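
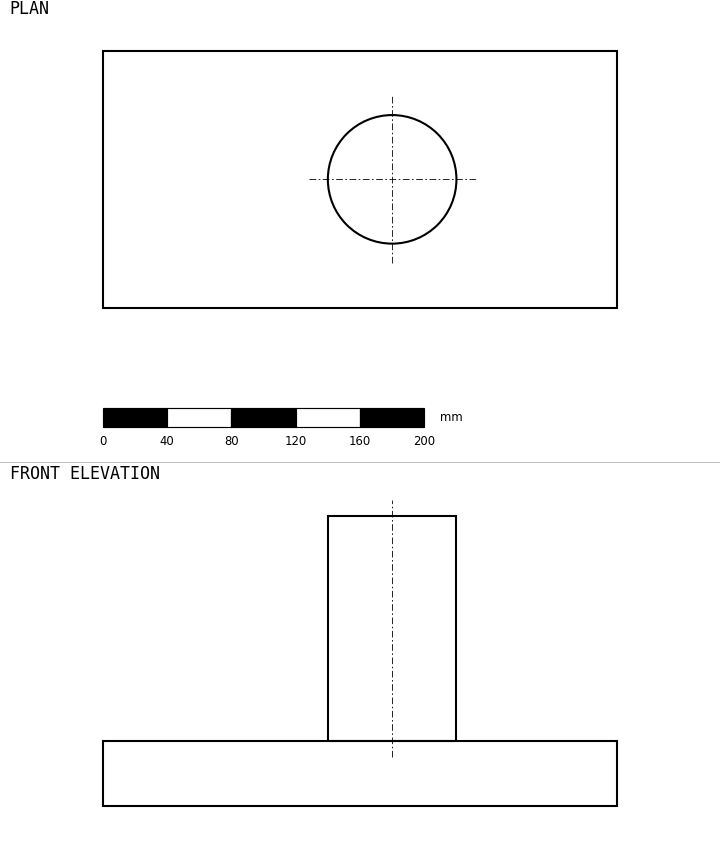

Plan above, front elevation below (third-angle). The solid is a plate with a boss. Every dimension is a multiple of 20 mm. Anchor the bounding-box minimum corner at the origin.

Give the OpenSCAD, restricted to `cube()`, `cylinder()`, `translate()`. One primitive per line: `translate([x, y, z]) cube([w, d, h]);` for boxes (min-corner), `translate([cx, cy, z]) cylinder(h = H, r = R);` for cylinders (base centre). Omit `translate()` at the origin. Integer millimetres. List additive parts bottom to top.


cube([320, 160, 40]);
translate([180, 80, 40]) cylinder(h = 140, r = 40);


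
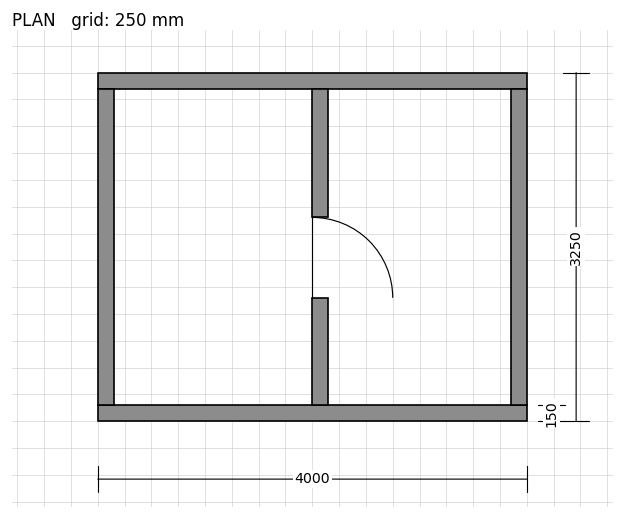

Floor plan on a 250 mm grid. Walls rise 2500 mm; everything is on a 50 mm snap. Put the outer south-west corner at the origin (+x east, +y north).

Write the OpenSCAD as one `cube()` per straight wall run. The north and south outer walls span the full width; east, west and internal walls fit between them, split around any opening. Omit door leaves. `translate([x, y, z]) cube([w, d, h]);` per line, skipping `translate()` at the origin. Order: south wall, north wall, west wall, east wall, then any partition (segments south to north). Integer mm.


cube([4000, 150, 2500]);
translate([0, 3100, 0]) cube([4000, 150, 2500]);
translate([0, 150, 0]) cube([150, 2950, 2500]);
translate([3850, 150, 0]) cube([150, 2950, 2500]);
translate([2000, 150, 0]) cube([150, 1000, 2500]);
translate([2000, 1900, 0]) cube([150, 1200, 2500]);


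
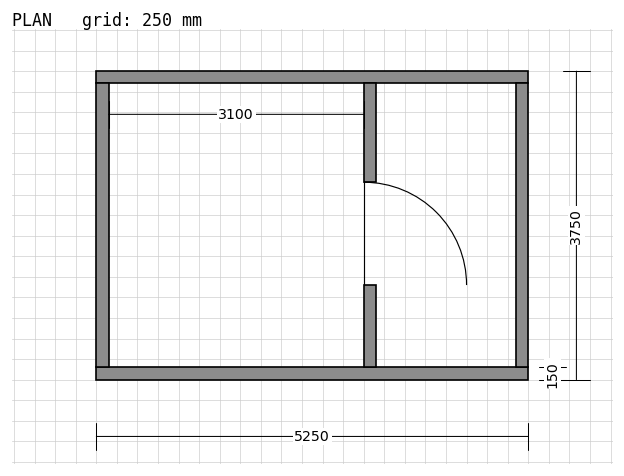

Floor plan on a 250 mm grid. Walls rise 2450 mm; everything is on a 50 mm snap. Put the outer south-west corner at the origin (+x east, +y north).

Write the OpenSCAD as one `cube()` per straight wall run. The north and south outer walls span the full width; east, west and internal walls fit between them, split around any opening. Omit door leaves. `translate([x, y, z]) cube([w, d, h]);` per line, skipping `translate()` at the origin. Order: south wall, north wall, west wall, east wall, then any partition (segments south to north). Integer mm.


cube([5250, 150, 2450]);
translate([0, 3600, 0]) cube([5250, 150, 2450]);
translate([0, 150, 0]) cube([150, 3450, 2450]);
translate([5100, 150, 0]) cube([150, 3450, 2450]);
translate([3250, 150, 0]) cube([150, 1000, 2450]);
translate([3250, 2400, 0]) cube([150, 1200, 2450]);


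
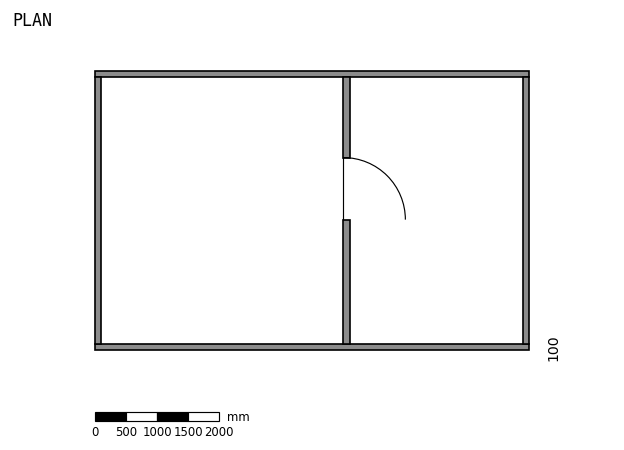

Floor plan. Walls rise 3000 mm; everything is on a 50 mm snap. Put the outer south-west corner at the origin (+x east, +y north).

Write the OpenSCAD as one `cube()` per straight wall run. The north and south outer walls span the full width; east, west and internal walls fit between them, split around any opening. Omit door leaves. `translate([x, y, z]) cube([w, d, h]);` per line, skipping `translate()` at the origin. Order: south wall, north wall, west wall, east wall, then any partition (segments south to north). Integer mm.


cube([7000, 100, 3000]);
translate([0, 4400, 0]) cube([7000, 100, 3000]);
translate([0, 100, 0]) cube([100, 4300, 3000]);
translate([6900, 100, 0]) cube([100, 4300, 3000]);
translate([4000, 100, 0]) cube([100, 2000, 3000]);
translate([4000, 3100, 0]) cube([100, 1300, 3000]);


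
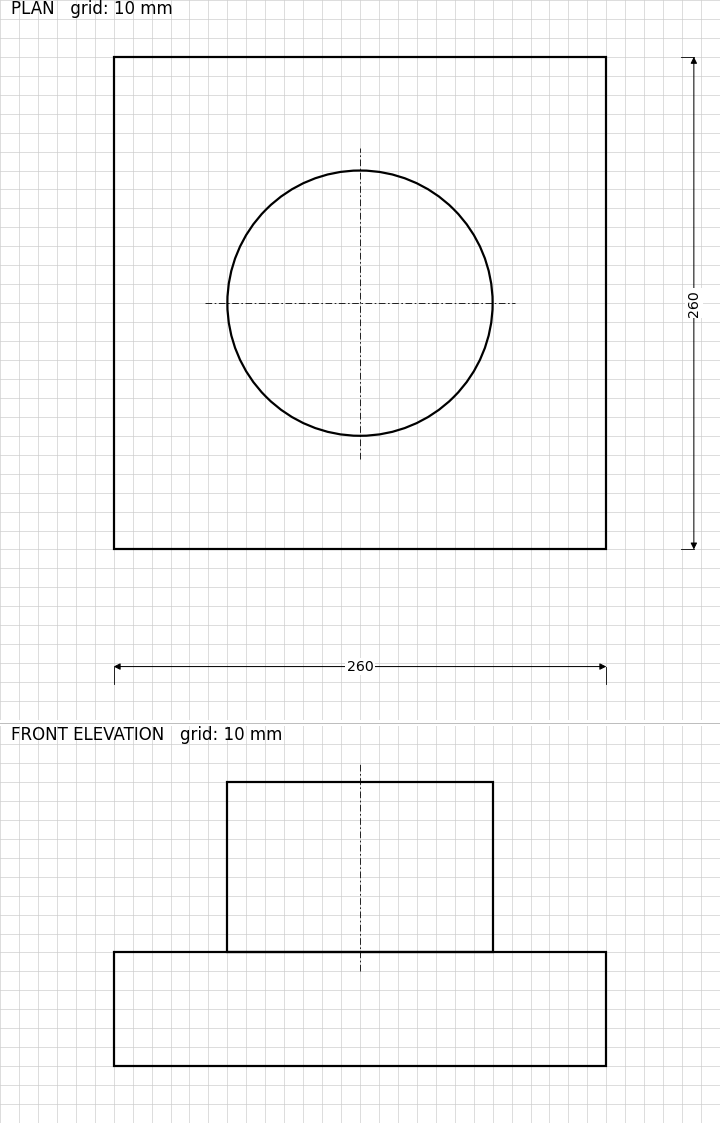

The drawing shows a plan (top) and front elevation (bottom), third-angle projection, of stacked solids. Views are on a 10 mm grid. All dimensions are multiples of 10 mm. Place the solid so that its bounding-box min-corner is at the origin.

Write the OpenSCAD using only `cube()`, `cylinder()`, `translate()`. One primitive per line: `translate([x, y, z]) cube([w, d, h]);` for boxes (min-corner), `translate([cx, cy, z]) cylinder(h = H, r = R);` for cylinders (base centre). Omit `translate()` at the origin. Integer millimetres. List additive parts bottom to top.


cube([260, 260, 60]);
translate([130, 130, 60]) cylinder(h = 90, r = 70);


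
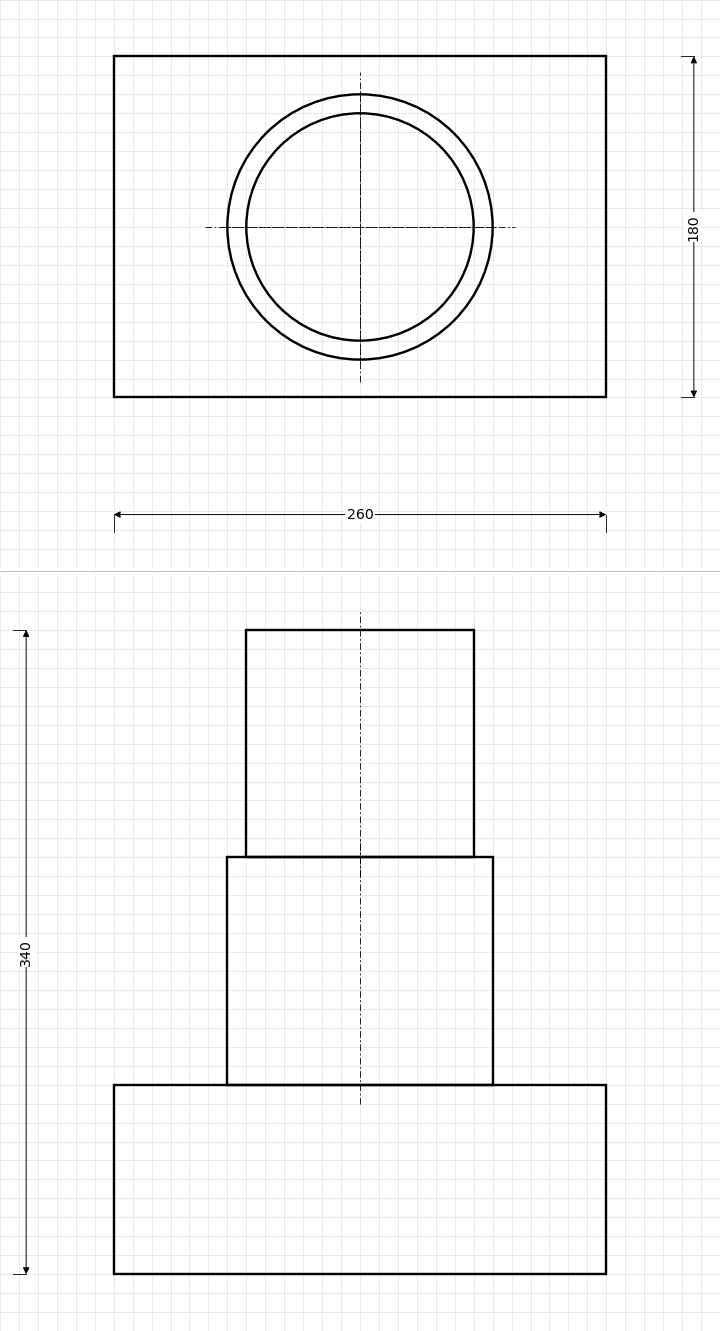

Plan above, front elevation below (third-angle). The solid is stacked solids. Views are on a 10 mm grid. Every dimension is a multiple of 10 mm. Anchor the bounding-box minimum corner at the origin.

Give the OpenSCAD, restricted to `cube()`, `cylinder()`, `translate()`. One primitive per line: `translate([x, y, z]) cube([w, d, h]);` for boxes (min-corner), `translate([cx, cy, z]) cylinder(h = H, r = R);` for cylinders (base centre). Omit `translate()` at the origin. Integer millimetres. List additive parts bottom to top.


cube([260, 180, 100]);
translate([130, 90, 100]) cylinder(h = 120, r = 70);
translate([130, 90, 220]) cylinder(h = 120, r = 60);


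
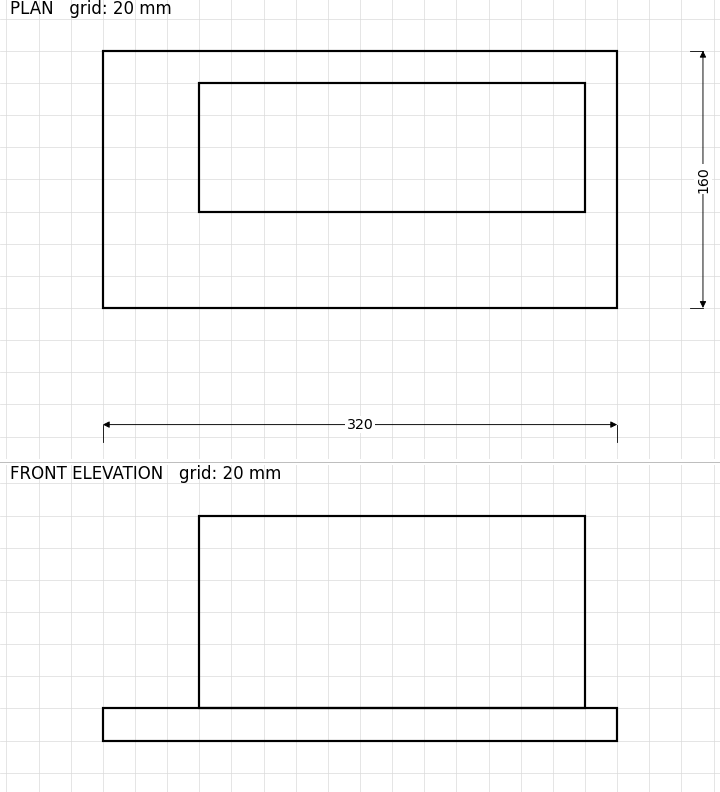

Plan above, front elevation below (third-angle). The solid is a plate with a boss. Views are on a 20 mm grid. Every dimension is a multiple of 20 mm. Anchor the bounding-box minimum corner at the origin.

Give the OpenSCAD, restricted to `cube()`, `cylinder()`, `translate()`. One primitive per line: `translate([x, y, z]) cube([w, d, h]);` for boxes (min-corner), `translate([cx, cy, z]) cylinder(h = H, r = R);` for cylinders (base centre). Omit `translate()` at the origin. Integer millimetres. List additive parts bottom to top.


cube([320, 160, 20]);
translate([60, 60, 20]) cube([240, 80, 120]);


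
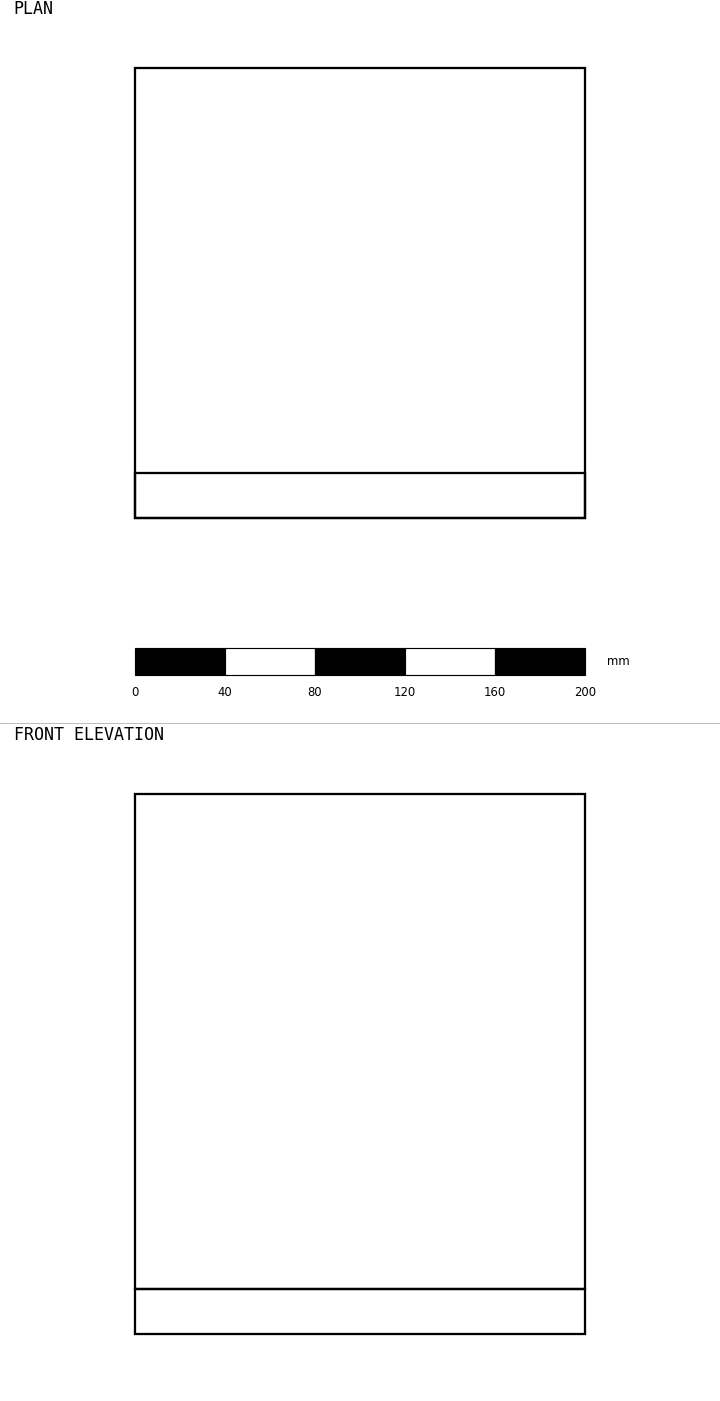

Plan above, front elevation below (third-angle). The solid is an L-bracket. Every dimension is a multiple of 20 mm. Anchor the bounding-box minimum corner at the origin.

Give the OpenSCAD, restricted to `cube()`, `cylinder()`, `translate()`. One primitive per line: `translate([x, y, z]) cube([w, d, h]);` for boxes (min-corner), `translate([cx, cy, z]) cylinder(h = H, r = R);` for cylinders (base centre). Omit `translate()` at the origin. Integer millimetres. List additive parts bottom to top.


cube([200, 200, 20]);
translate([0, 0, 20]) cube([200, 20, 220]);


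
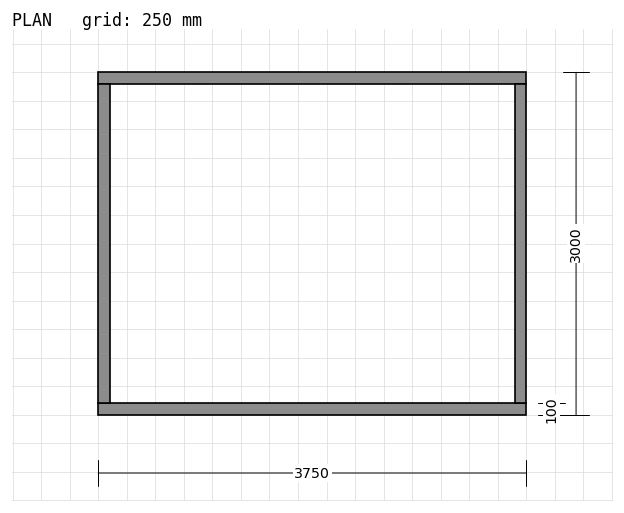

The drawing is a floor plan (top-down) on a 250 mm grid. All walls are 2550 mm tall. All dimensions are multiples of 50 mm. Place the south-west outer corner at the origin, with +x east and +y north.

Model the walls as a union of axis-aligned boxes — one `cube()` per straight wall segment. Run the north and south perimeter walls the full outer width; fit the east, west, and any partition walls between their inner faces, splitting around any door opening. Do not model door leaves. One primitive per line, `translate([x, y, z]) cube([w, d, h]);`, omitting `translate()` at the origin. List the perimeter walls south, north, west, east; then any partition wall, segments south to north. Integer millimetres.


cube([3750, 100, 2550]);
translate([0, 2900, 0]) cube([3750, 100, 2550]);
translate([0, 100, 0]) cube([100, 2800, 2550]);
translate([3650, 100, 0]) cube([100, 2800, 2550]);


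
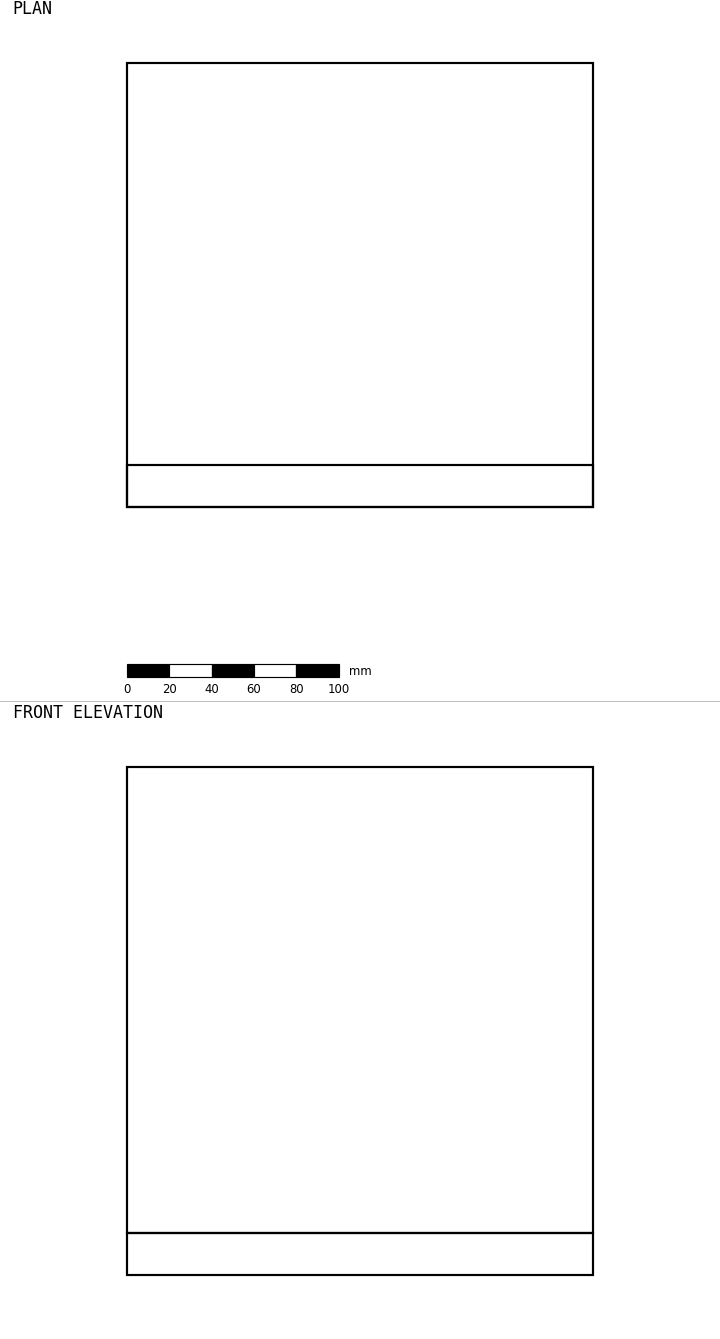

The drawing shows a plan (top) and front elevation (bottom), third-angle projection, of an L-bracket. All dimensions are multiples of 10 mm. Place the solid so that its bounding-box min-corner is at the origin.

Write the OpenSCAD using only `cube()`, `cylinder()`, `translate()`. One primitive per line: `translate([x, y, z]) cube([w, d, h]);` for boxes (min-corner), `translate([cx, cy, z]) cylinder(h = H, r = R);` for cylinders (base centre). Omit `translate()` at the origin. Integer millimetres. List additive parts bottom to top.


cube([220, 210, 20]);
translate([0, 0, 20]) cube([220, 20, 220]);


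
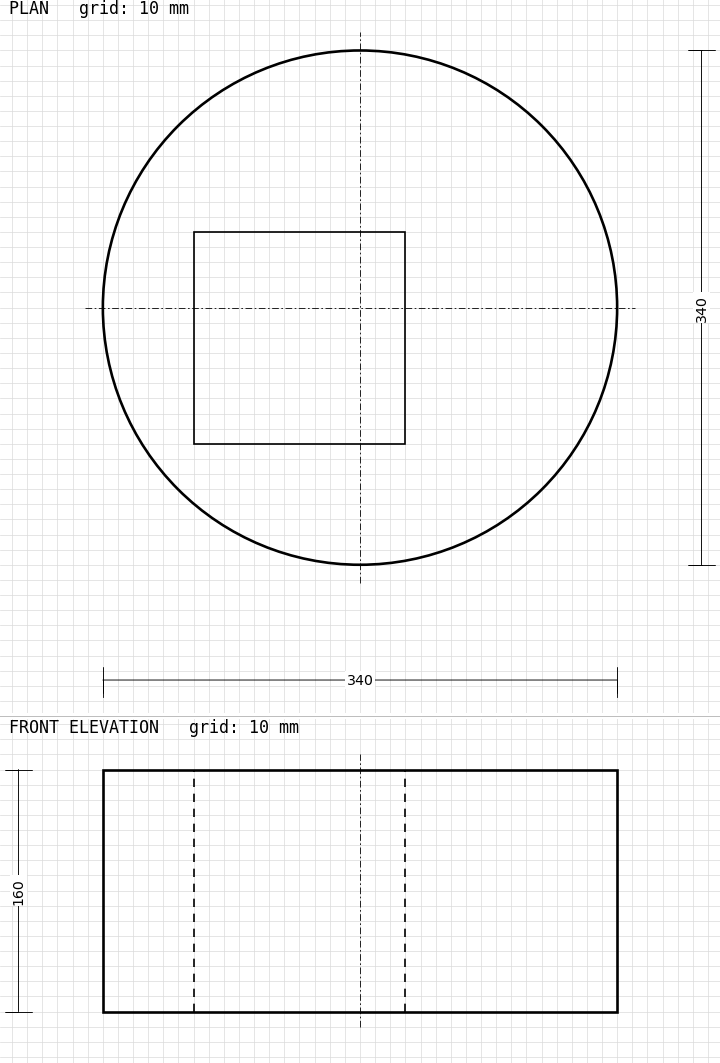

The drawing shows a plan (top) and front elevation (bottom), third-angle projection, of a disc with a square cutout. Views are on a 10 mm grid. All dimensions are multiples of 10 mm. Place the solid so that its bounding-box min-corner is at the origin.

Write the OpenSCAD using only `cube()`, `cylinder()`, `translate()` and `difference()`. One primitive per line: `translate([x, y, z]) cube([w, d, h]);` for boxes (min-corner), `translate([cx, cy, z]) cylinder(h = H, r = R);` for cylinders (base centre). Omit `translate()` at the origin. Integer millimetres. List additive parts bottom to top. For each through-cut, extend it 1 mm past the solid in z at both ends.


difference() {
  translate([170, 170, 0]) cylinder(h = 160, r = 170);
  translate([60, 80, -1]) cube([140, 140, 162]);
}


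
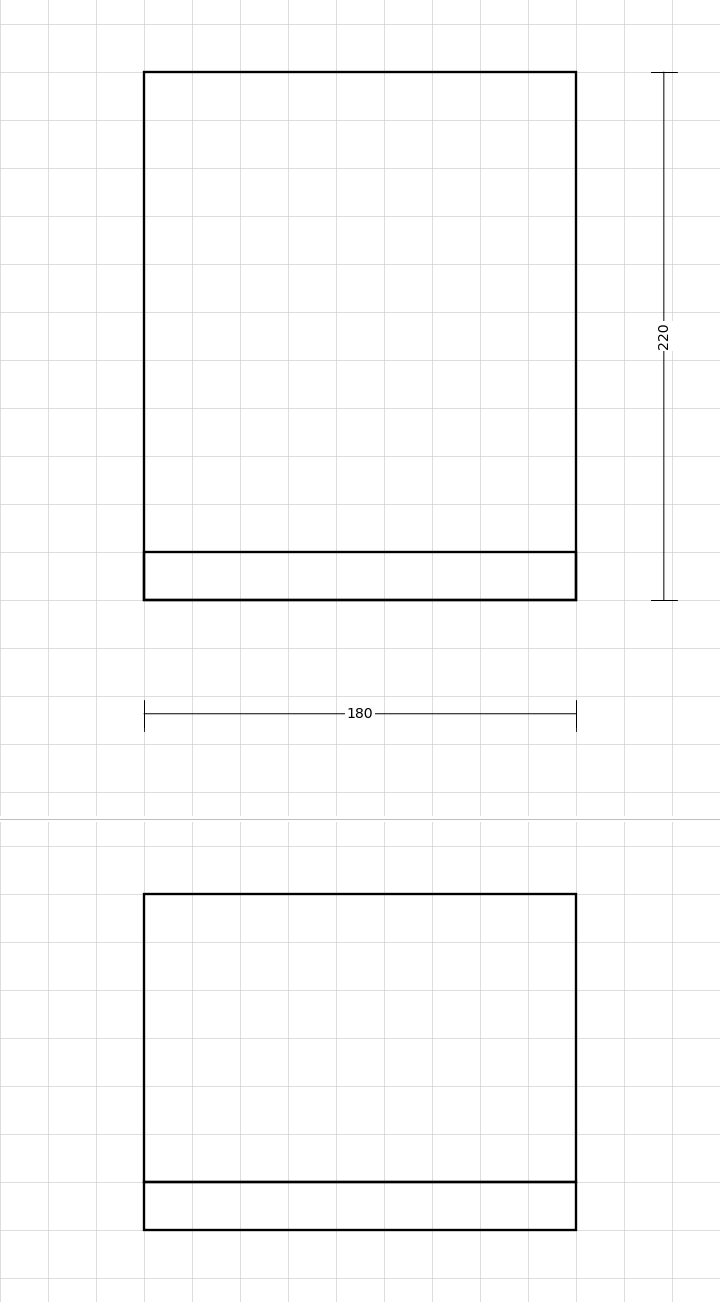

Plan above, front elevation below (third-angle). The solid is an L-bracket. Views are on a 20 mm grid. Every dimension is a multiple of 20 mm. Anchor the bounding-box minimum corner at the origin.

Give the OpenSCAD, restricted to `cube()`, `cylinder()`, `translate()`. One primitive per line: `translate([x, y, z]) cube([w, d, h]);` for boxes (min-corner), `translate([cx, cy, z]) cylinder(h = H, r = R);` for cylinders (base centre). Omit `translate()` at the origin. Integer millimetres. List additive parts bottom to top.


cube([180, 220, 20]);
translate([0, 0, 20]) cube([180, 20, 120]);


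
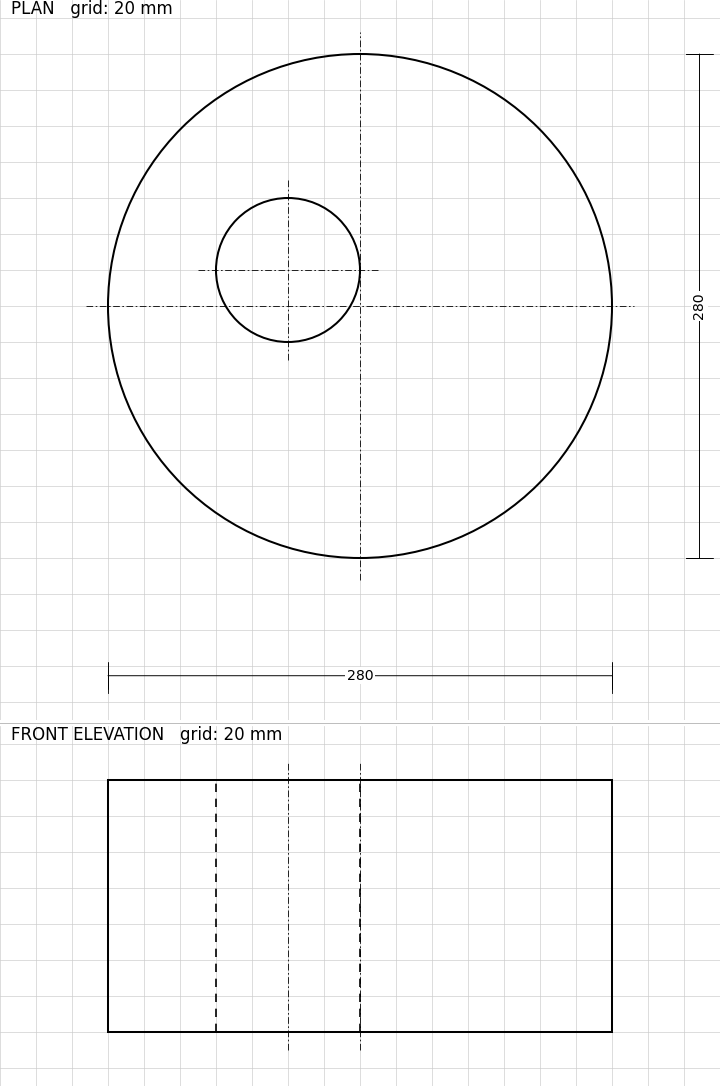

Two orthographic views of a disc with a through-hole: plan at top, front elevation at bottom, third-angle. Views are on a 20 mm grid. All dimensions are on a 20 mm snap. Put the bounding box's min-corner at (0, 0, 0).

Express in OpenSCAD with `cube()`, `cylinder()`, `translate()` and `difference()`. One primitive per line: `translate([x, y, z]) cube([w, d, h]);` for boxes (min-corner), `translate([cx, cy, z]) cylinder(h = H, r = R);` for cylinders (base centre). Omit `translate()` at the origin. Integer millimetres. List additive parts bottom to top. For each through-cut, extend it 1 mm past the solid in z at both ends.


difference() {
  translate([140, 140, 0]) cylinder(h = 140, r = 140);
  translate([100, 160, -1]) cylinder(h = 142, r = 40);
}


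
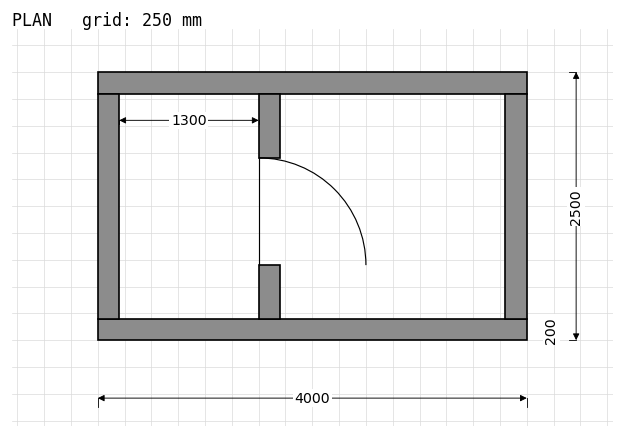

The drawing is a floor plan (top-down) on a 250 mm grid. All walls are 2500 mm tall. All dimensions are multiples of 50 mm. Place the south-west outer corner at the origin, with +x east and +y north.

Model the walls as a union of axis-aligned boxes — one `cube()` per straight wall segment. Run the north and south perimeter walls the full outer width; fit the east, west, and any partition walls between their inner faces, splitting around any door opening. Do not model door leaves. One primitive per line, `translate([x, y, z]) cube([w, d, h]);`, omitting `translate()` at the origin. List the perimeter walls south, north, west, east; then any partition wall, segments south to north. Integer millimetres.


cube([4000, 200, 2500]);
translate([0, 2300, 0]) cube([4000, 200, 2500]);
translate([0, 200, 0]) cube([200, 2100, 2500]);
translate([3800, 200, 0]) cube([200, 2100, 2500]);
translate([1500, 200, 0]) cube([200, 500, 2500]);
translate([1500, 1700, 0]) cube([200, 600, 2500]);


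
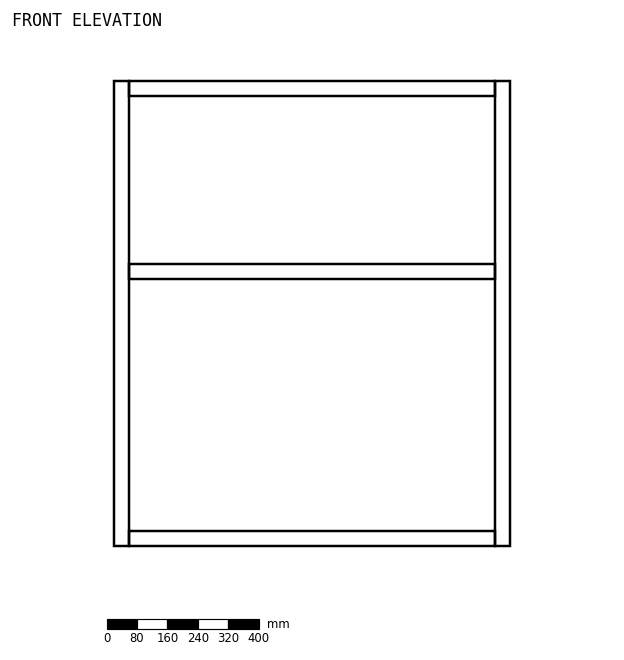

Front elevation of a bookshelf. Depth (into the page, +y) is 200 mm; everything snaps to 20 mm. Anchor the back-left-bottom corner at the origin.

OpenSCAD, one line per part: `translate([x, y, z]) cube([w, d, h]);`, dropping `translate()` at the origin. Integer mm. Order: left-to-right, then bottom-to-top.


cube([40, 200, 1220]);
translate([40, 0, 0]) cube([960, 200, 40]);
translate([40, 0, 700]) cube([960, 200, 40]);
translate([40, 0, 1180]) cube([960, 200, 40]);
translate([1000, 0, 0]) cube([40, 200, 1220]);


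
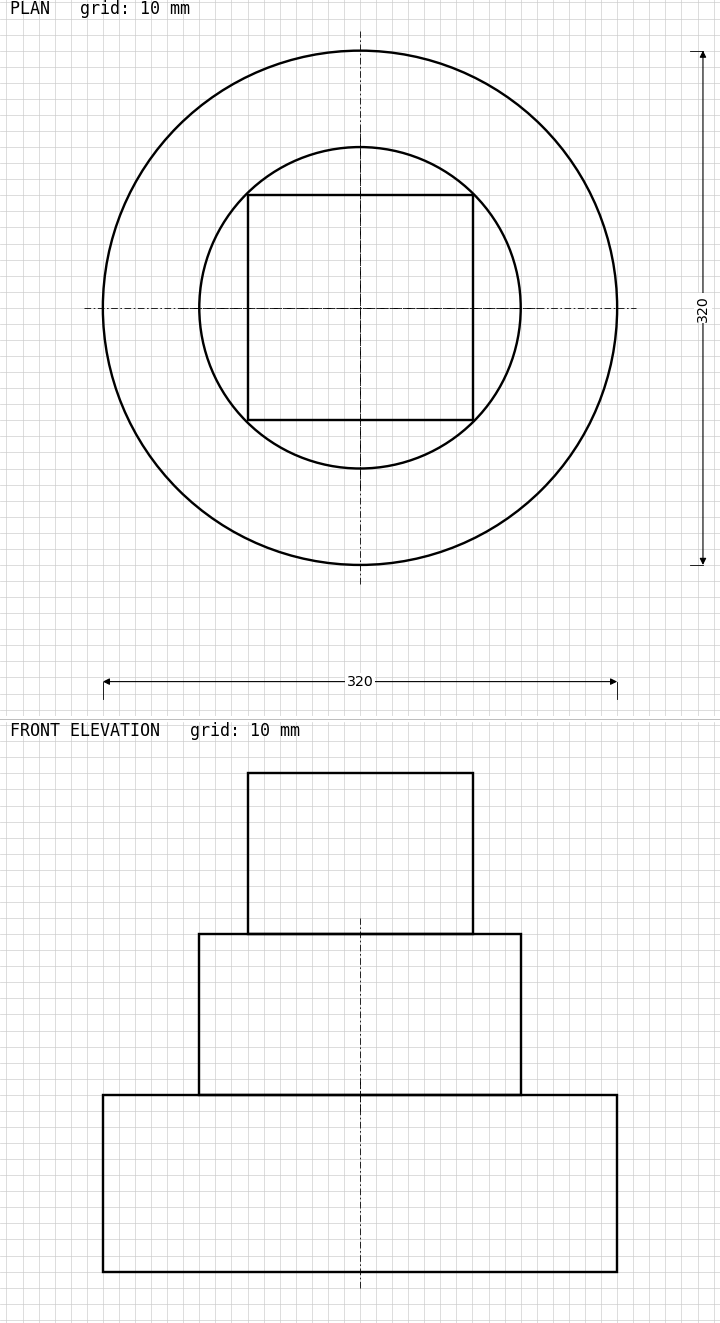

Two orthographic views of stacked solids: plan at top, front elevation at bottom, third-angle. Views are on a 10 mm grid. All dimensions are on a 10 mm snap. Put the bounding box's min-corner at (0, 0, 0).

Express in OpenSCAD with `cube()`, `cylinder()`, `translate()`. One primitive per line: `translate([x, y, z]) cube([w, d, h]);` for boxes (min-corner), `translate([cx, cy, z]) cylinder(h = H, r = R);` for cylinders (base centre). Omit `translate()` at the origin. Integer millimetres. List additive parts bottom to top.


translate([160, 160, 0]) cylinder(h = 110, r = 160);
translate([160, 160, 110]) cylinder(h = 100, r = 100);
translate([90, 90, 210]) cube([140, 140, 100]);


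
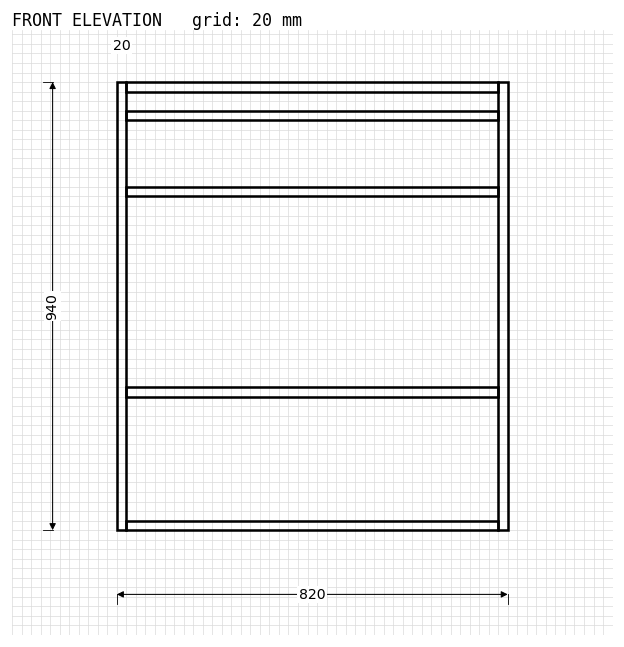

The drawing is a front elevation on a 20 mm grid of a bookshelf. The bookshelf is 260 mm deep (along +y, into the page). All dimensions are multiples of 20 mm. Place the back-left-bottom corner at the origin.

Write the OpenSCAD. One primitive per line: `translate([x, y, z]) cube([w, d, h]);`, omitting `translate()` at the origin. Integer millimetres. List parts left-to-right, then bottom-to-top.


cube([20, 260, 940]);
translate([20, 0, 0]) cube([780, 260, 20]);
translate([20, 0, 280]) cube([780, 260, 20]);
translate([20, 0, 700]) cube([780, 260, 20]);
translate([20, 0, 860]) cube([780, 260, 20]);
translate([20, 0, 920]) cube([780, 260, 20]);
translate([800, 0, 0]) cube([20, 260, 940]);


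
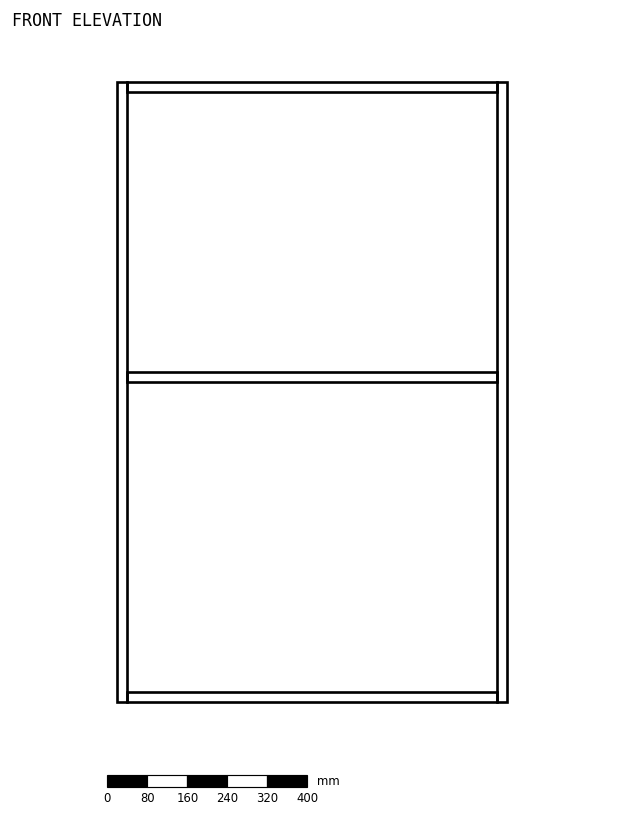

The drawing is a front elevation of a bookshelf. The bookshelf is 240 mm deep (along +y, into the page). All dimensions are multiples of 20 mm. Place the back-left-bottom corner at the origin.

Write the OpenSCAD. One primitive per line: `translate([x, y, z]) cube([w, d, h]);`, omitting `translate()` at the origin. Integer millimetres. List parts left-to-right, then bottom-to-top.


cube([20, 240, 1240]);
translate([20, 0, 0]) cube([740, 240, 20]);
translate([20, 0, 640]) cube([740, 240, 20]);
translate([20, 0, 1220]) cube([740, 240, 20]);
translate([760, 0, 0]) cube([20, 240, 1240]);


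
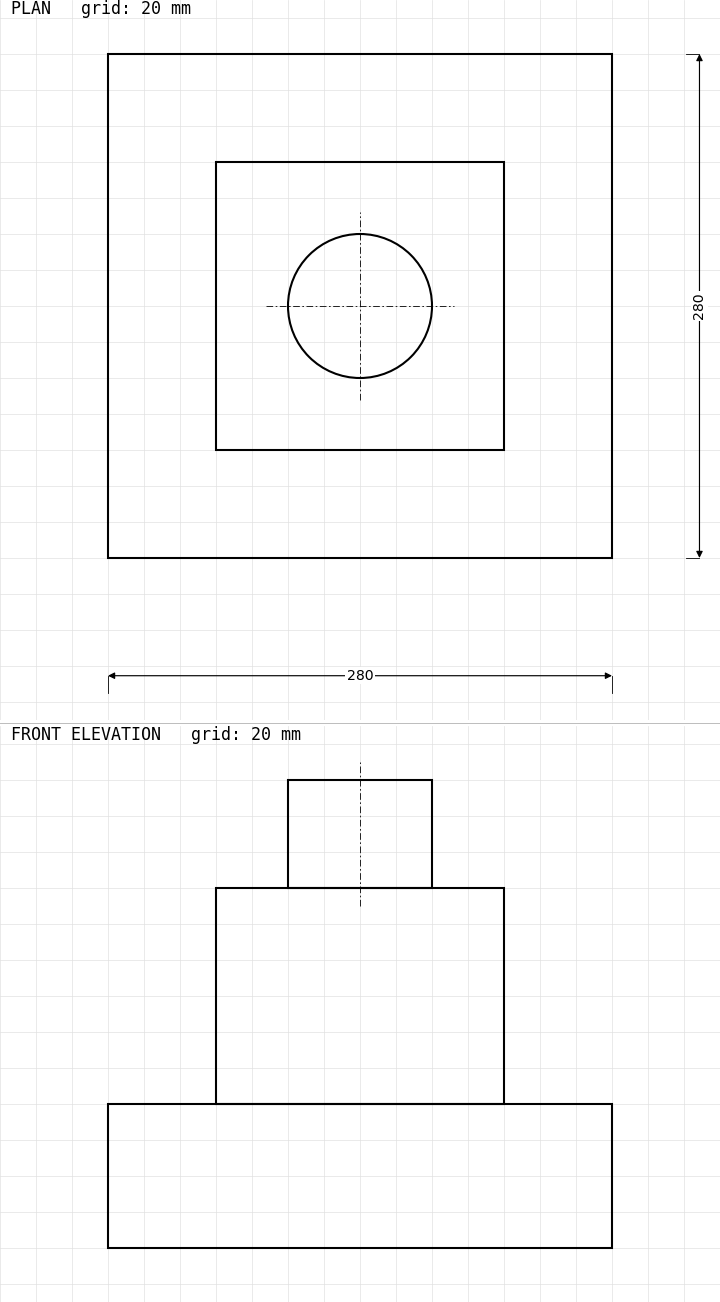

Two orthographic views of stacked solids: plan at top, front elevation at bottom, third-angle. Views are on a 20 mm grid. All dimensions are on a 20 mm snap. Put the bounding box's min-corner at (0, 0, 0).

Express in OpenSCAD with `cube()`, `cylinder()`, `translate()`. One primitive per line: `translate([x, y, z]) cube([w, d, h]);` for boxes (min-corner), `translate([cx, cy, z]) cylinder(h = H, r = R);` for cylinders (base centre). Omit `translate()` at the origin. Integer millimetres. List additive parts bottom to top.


cube([280, 280, 80]);
translate([60, 60, 80]) cube([160, 160, 120]);
translate([140, 140, 200]) cylinder(h = 60, r = 40);


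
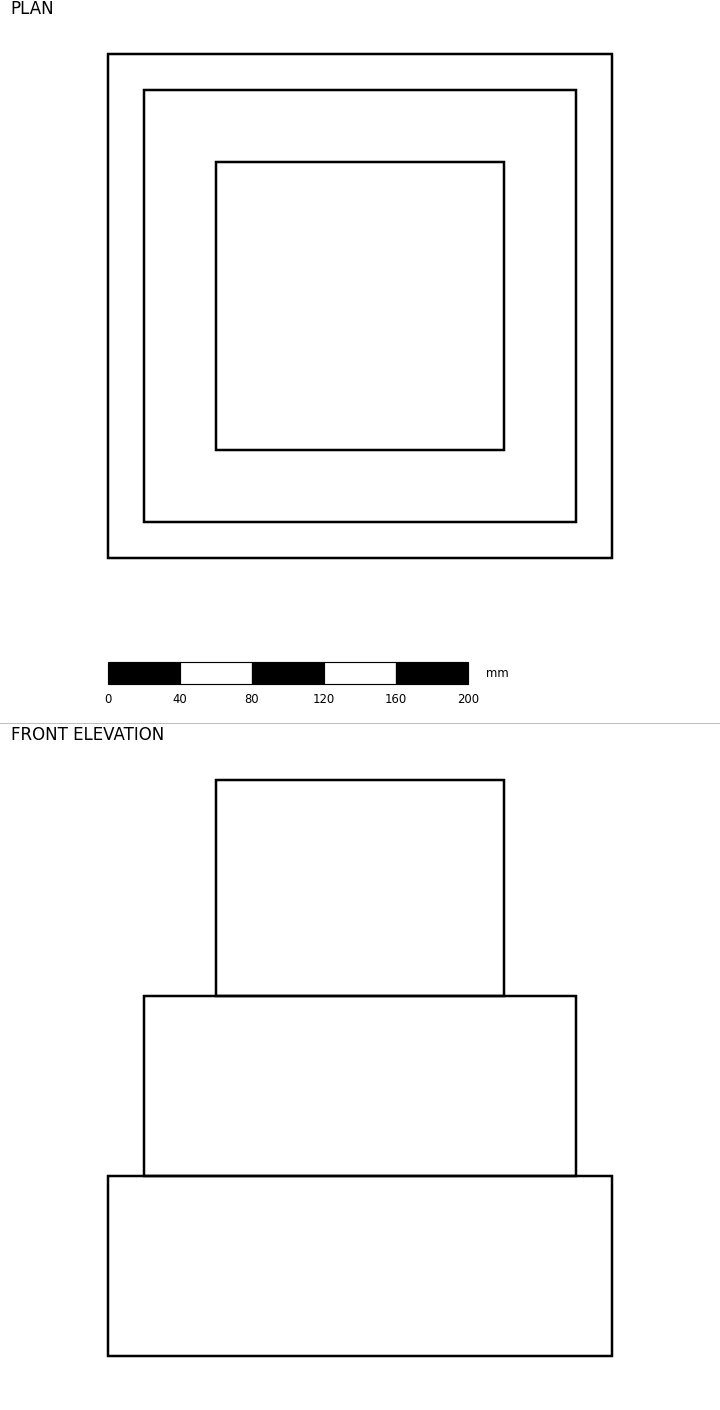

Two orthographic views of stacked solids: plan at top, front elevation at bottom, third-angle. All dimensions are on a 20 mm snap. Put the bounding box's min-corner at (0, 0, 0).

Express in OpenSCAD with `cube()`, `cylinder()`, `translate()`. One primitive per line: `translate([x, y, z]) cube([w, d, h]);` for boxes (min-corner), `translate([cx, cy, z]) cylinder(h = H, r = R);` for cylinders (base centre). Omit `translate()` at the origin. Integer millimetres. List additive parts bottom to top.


cube([280, 280, 100]);
translate([20, 20, 100]) cube([240, 240, 100]);
translate([60, 60, 200]) cube([160, 160, 120]);


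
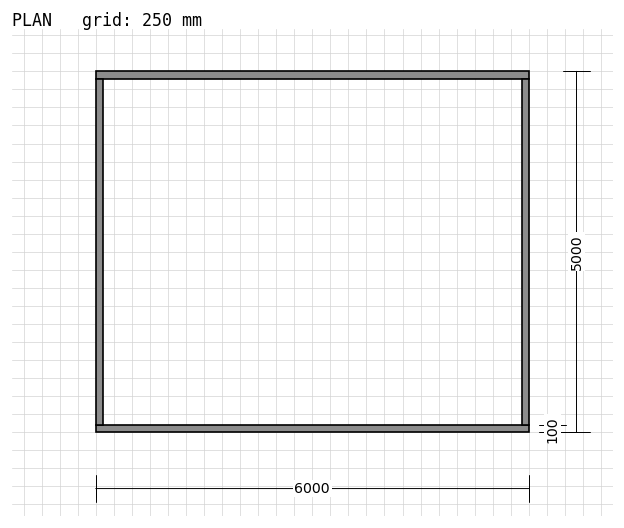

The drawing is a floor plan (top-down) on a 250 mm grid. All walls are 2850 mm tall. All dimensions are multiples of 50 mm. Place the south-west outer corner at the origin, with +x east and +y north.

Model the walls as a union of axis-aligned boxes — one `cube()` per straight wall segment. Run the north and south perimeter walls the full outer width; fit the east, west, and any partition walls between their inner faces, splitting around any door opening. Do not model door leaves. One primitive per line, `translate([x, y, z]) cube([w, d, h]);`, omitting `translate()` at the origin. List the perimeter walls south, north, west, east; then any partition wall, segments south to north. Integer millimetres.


cube([6000, 100, 2850]);
translate([0, 4900, 0]) cube([6000, 100, 2850]);
translate([0, 100, 0]) cube([100, 4800, 2850]);
translate([5900, 100, 0]) cube([100, 4800, 2850]);


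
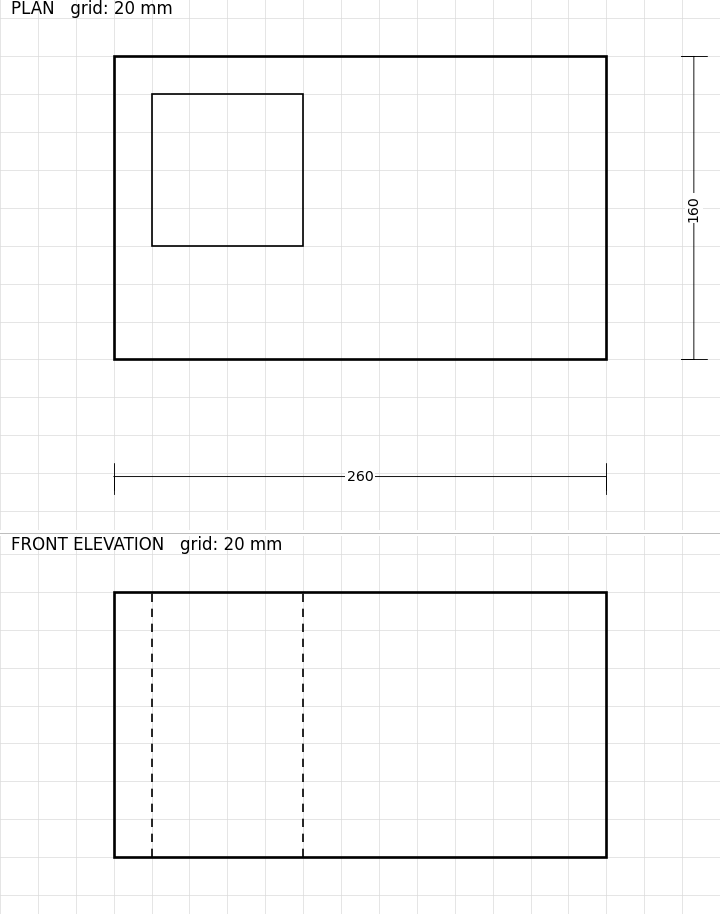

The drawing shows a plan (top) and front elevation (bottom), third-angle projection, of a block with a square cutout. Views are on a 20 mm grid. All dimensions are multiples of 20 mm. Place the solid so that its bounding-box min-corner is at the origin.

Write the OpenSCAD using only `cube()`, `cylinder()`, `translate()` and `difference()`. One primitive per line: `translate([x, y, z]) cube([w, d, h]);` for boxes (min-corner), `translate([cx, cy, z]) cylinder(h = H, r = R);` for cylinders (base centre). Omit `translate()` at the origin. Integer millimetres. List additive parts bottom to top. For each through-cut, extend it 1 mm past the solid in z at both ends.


difference() {
  cube([260, 160, 140]);
  translate([20, 60, -1]) cube([80, 80, 142]);
}


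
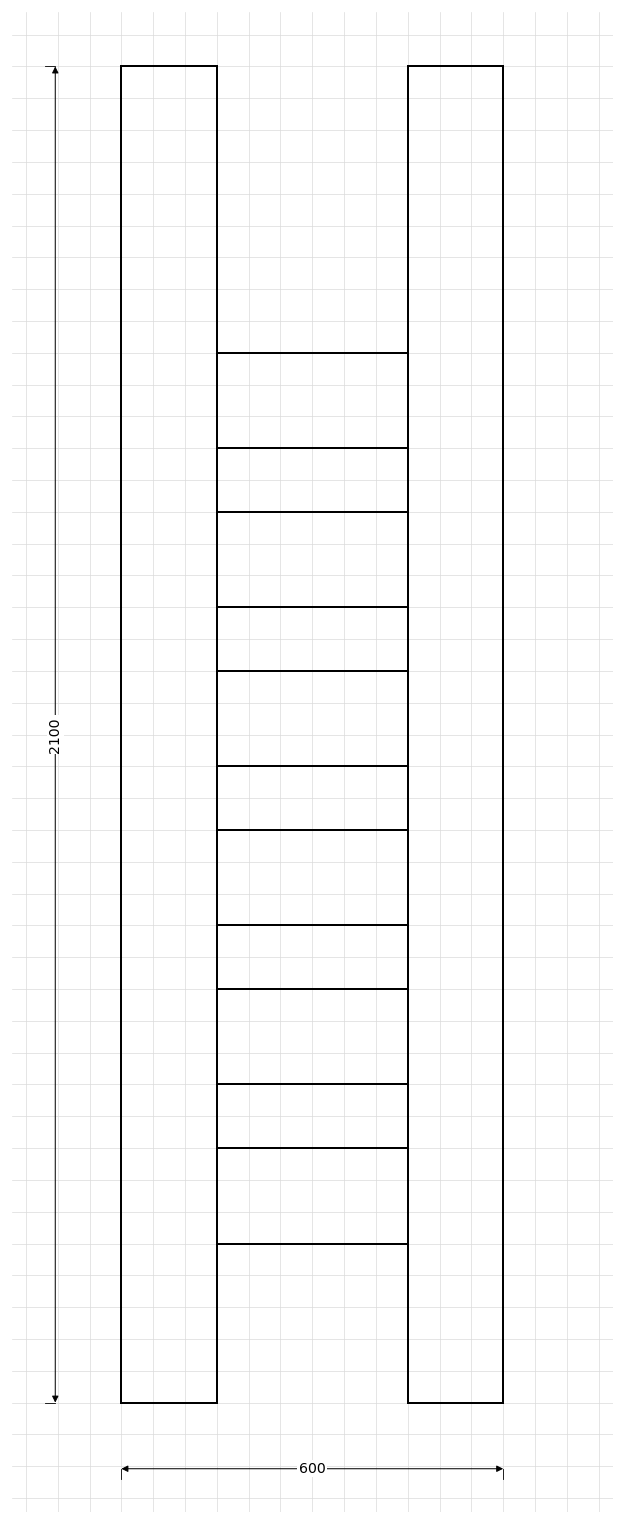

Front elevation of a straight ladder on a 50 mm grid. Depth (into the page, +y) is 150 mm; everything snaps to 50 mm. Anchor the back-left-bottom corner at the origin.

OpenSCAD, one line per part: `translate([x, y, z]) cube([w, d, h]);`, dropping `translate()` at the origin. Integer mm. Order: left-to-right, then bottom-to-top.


cube([150, 150, 2100]);
translate([150, 0, 250]) cube([300, 150, 150]);
translate([150, 0, 500]) cube([300, 150, 150]);
translate([150, 0, 750]) cube([300, 150, 150]);
translate([150, 0, 1000]) cube([300, 150, 150]);
translate([150, 0, 1250]) cube([300, 150, 150]);
translate([150, 0, 1500]) cube([300, 150, 150]);
translate([450, 0, 0]) cube([150, 150, 2100]);


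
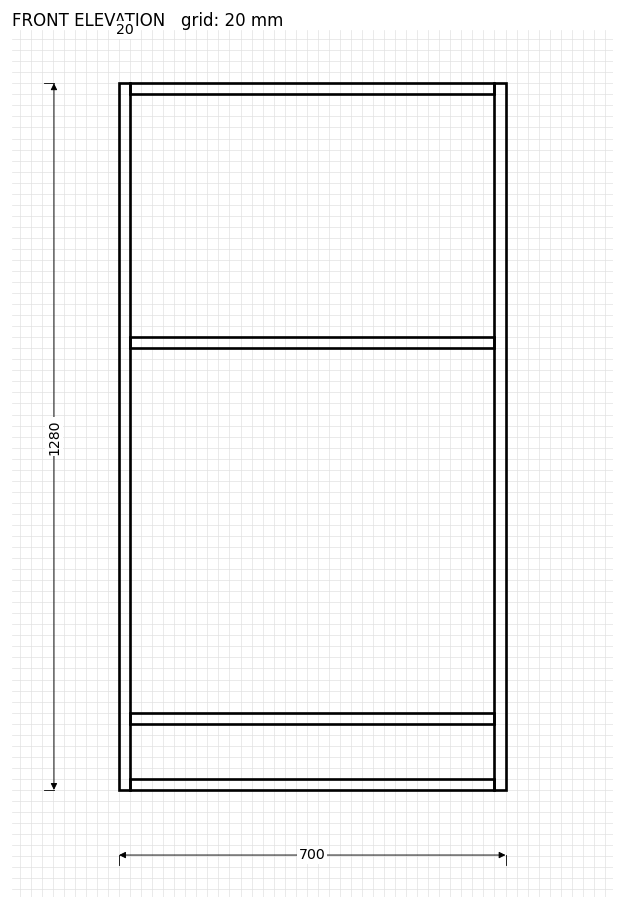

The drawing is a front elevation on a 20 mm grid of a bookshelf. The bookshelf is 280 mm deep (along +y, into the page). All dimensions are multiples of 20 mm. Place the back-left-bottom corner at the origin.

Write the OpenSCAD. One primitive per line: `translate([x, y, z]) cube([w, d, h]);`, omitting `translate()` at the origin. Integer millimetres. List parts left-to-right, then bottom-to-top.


cube([20, 280, 1280]);
translate([20, 0, 0]) cube([660, 280, 20]);
translate([20, 0, 120]) cube([660, 280, 20]);
translate([20, 0, 800]) cube([660, 280, 20]);
translate([20, 0, 1260]) cube([660, 280, 20]);
translate([680, 0, 0]) cube([20, 280, 1280]);


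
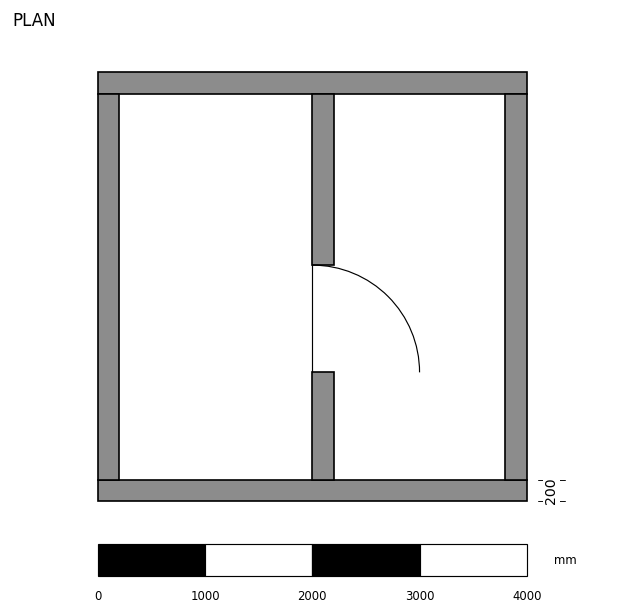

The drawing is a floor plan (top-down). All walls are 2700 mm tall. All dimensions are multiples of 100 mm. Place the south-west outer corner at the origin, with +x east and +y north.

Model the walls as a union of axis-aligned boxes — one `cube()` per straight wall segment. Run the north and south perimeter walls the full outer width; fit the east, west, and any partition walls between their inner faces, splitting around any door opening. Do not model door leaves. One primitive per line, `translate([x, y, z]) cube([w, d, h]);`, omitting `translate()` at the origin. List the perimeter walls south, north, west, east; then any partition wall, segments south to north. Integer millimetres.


cube([4000, 200, 2700]);
translate([0, 3800, 0]) cube([4000, 200, 2700]);
translate([0, 200, 0]) cube([200, 3600, 2700]);
translate([3800, 200, 0]) cube([200, 3600, 2700]);
translate([2000, 200, 0]) cube([200, 1000, 2700]);
translate([2000, 2200, 0]) cube([200, 1600, 2700]);


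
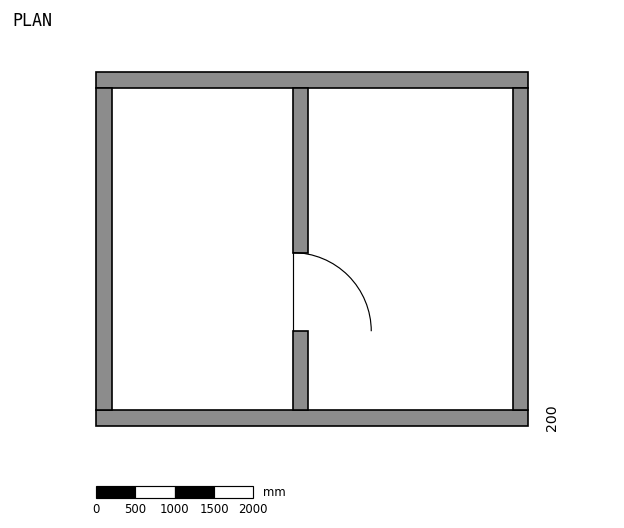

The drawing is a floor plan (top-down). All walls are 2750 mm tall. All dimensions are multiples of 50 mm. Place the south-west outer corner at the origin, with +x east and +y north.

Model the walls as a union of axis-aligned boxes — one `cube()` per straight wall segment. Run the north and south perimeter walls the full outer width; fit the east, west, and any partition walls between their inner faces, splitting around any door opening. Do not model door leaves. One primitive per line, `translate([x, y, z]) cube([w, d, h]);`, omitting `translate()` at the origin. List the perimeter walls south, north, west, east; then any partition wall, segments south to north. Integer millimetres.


cube([5500, 200, 2750]);
translate([0, 4300, 0]) cube([5500, 200, 2750]);
translate([0, 200, 0]) cube([200, 4100, 2750]);
translate([5300, 200, 0]) cube([200, 4100, 2750]);
translate([2500, 200, 0]) cube([200, 1000, 2750]);
translate([2500, 2200, 0]) cube([200, 2100, 2750]);


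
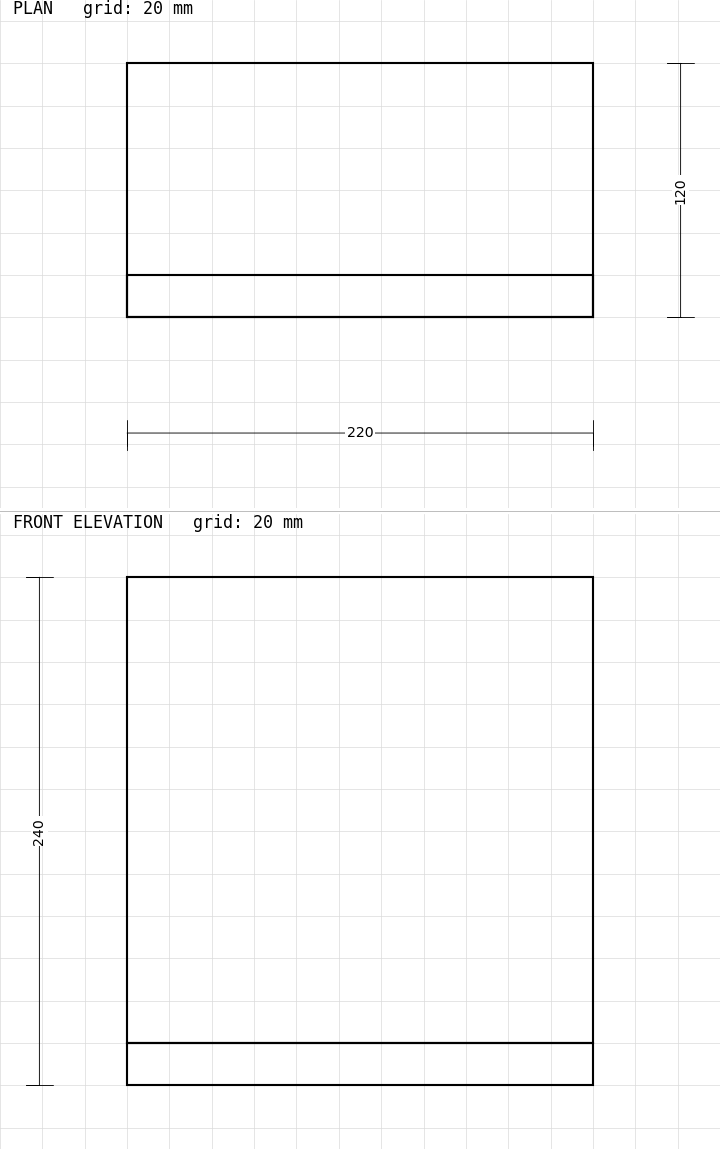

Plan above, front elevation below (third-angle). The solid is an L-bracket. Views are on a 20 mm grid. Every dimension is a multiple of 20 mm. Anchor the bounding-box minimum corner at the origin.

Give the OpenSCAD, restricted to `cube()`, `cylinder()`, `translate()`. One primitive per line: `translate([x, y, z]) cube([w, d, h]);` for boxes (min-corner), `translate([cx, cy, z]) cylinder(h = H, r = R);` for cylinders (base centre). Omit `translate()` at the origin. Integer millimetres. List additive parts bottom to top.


cube([220, 120, 20]);
translate([0, 0, 20]) cube([220, 20, 220]);


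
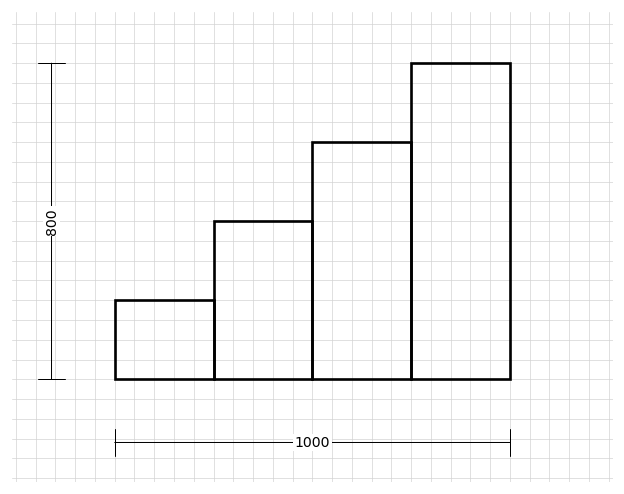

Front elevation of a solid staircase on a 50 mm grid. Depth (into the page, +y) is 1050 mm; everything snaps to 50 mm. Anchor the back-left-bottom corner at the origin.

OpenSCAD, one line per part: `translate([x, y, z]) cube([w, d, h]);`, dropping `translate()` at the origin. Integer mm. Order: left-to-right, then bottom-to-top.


cube([250, 1050, 200]);
translate([250, 0, 0]) cube([250, 1050, 400]);
translate([500, 0, 0]) cube([250, 1050, 600]);
translate([750, 0, 0]) cube([250, 1050, 800]);


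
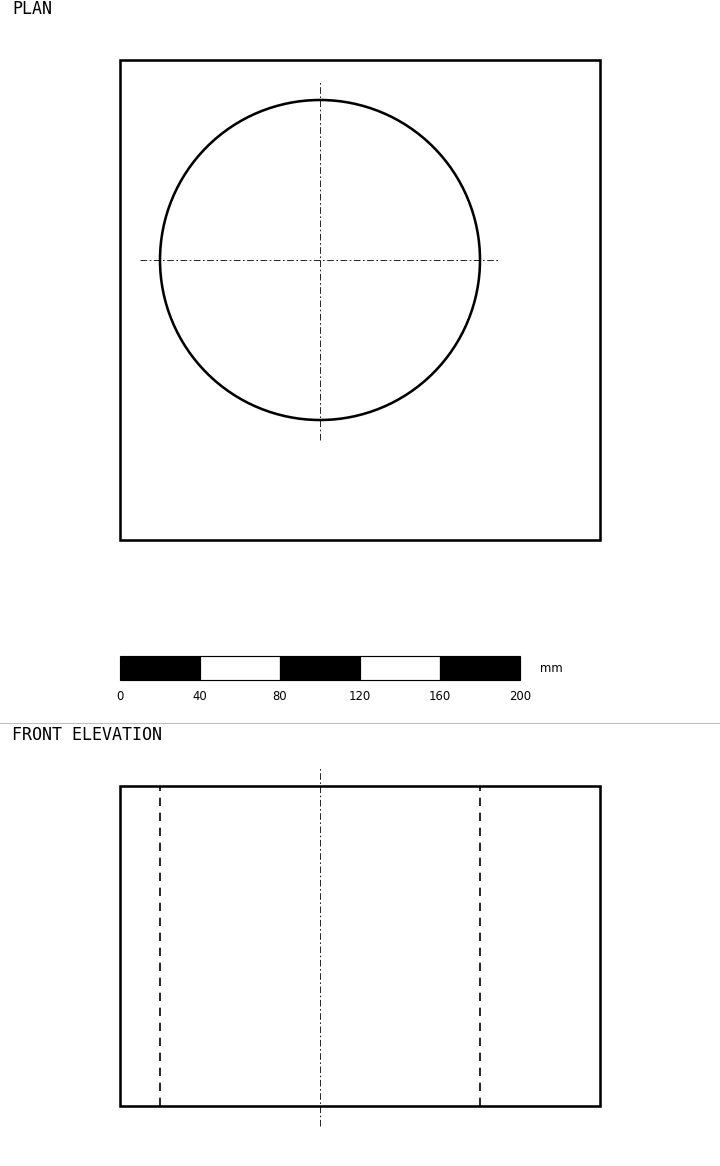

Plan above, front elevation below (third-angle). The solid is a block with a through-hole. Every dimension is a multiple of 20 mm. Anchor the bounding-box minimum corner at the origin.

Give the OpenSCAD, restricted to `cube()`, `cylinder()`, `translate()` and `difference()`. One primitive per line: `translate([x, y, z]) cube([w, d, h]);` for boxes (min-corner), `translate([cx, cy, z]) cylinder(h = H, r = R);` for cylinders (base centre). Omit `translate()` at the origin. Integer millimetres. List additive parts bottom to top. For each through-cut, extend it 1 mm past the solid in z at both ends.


difference() {
  cube([240, 240, 160]);
  translate([100, 140, -1]) cylinder(h = 162, r = 80);
}


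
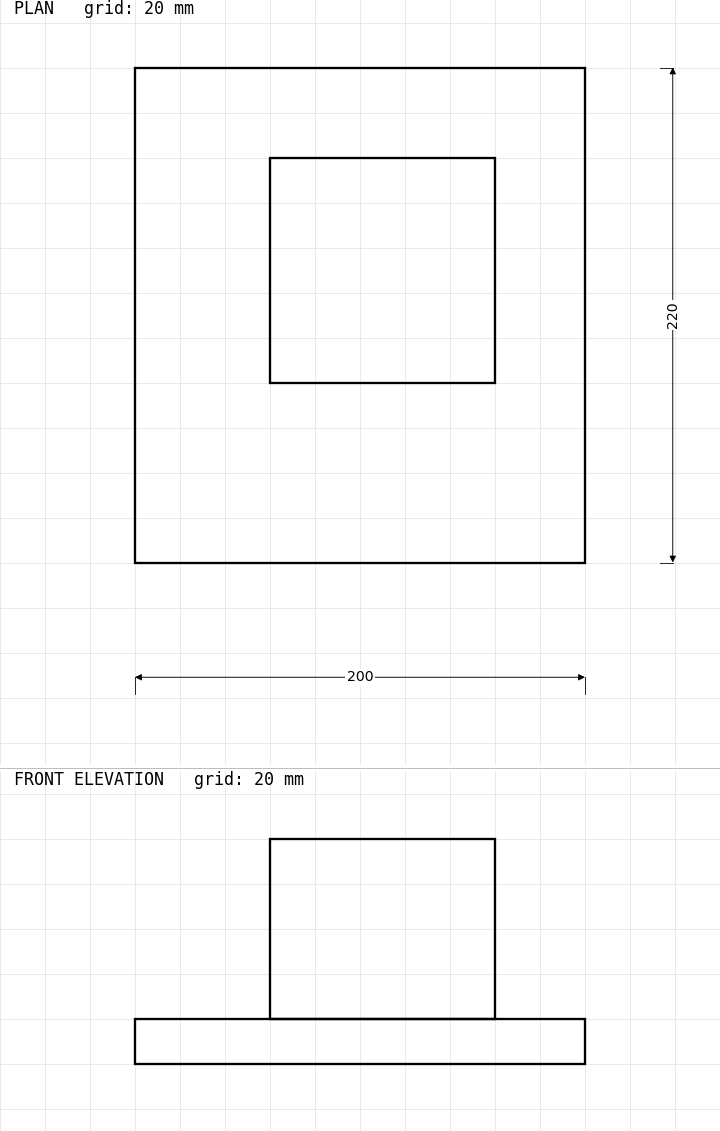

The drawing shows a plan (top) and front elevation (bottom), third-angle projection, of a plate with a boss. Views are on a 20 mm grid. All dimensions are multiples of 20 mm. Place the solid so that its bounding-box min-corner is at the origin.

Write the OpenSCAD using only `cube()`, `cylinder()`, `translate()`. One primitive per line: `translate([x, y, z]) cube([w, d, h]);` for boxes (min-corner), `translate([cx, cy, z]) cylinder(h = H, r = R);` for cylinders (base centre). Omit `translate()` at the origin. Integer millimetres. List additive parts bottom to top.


cube([200, 220, 20]);
translate([60, 80, 20]) cube([100, 100, 80]);


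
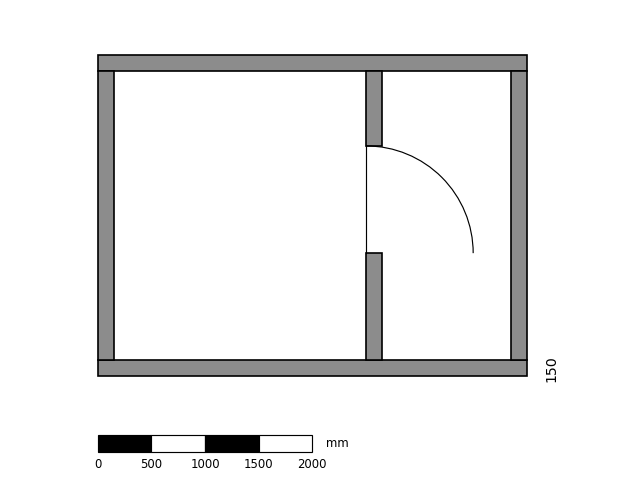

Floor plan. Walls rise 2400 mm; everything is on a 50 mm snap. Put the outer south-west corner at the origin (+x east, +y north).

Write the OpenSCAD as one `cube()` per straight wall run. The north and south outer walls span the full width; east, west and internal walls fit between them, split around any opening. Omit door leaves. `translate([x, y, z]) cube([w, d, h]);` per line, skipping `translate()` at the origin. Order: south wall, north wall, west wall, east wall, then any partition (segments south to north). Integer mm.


cube([4000, 150, 2400]);
translate([0, 2850, 0]) cube([4000, 150, 2400]);
translate([0, 150, 0]) cube([150, 2700, 2400]);
translate([3850, 150, 0]) cube([150, 2700, 2400]);
translate([2500, 150, 0]) cube([150, 1000, 2400]);
translate([2500, 2150, 0]) cube([150, 700, 2400]);


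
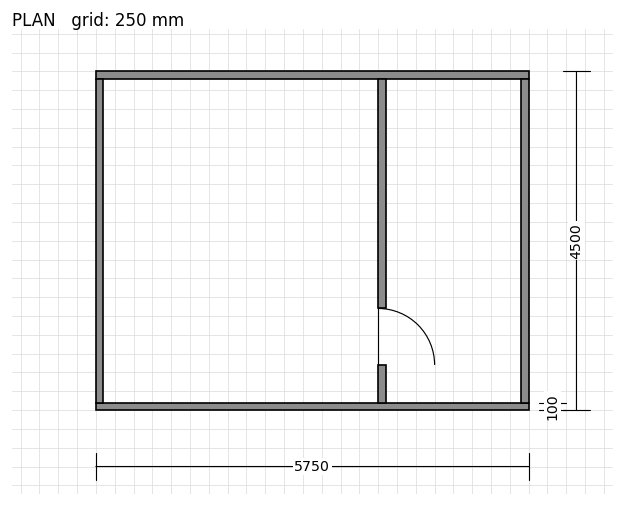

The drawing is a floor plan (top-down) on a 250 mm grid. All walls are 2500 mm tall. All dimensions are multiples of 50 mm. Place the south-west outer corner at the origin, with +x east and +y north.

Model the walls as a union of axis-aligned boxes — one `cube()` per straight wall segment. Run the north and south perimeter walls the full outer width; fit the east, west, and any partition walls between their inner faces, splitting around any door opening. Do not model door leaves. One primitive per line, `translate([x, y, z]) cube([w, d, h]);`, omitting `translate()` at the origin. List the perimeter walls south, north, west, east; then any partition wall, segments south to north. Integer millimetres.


cube([5750, 100, 2500]);
translate([0, 4400, 0]) cube([5750, 100, 2500]);
translate([0, 100, 0]) cube([100, 4300, 2500]);
translate([5650, 100, 0]) cube([100, 4300, 2500]);
translate([3750, 100, 0]) cube([100, 500, 2500]);
translate([3750, 1350, 0]) cube([100, 3050, 2500]);


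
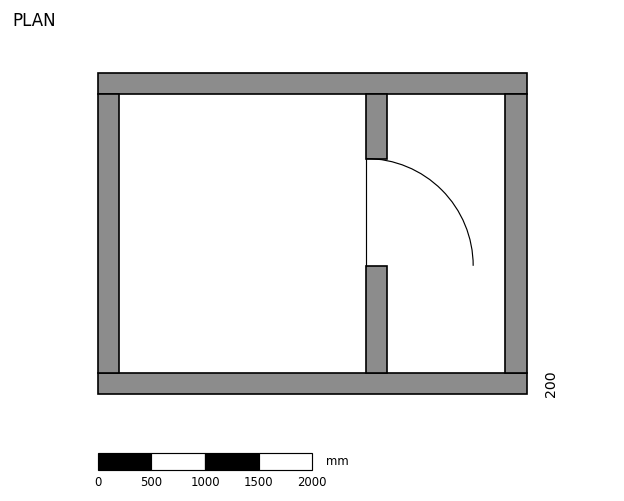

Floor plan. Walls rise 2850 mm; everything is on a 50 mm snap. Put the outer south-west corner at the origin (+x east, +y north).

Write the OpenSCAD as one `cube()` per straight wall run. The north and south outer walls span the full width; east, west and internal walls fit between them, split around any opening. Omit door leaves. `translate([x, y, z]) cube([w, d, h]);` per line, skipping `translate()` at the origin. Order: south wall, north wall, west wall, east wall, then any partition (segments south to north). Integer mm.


cube([4000, 200, 2850]);
translate([0, 2800, 0]) cube([4000, 200, 2850]);
translate([0, 200, 0]) cube([200, 2600, 2850]);
translate([3800, 200, 0]) cube([200, 2600, 2850]);
translate([2500, 200, 0]) cube([200, 1000, 2850]);
translate([2500, 2200, 0]) cube([200, 600, 2850]);


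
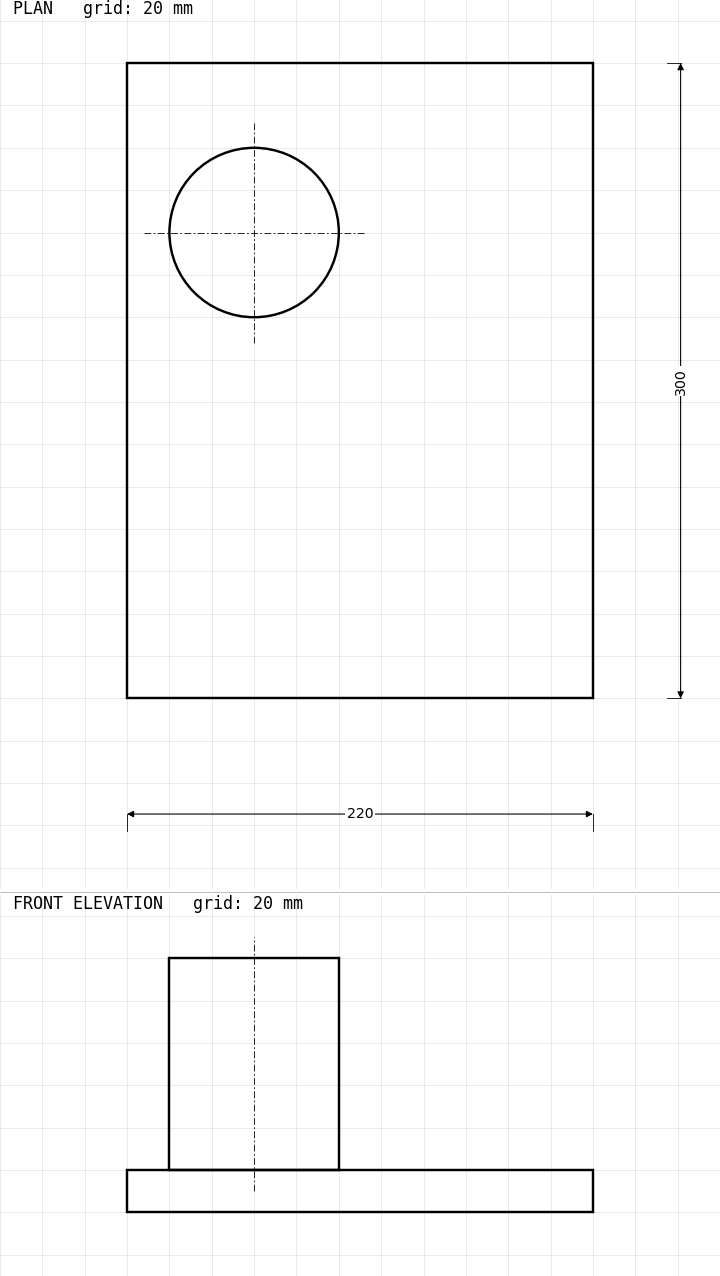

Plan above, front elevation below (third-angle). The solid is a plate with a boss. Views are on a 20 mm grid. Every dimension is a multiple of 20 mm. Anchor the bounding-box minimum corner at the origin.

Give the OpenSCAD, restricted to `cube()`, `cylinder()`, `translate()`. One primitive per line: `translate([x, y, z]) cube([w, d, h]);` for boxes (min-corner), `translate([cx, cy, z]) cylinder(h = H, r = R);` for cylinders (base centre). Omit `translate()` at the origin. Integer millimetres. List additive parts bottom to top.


cube([220, 300, 20]);
translate([60, 220, 20]) cylinder(h = 100, r = 40);


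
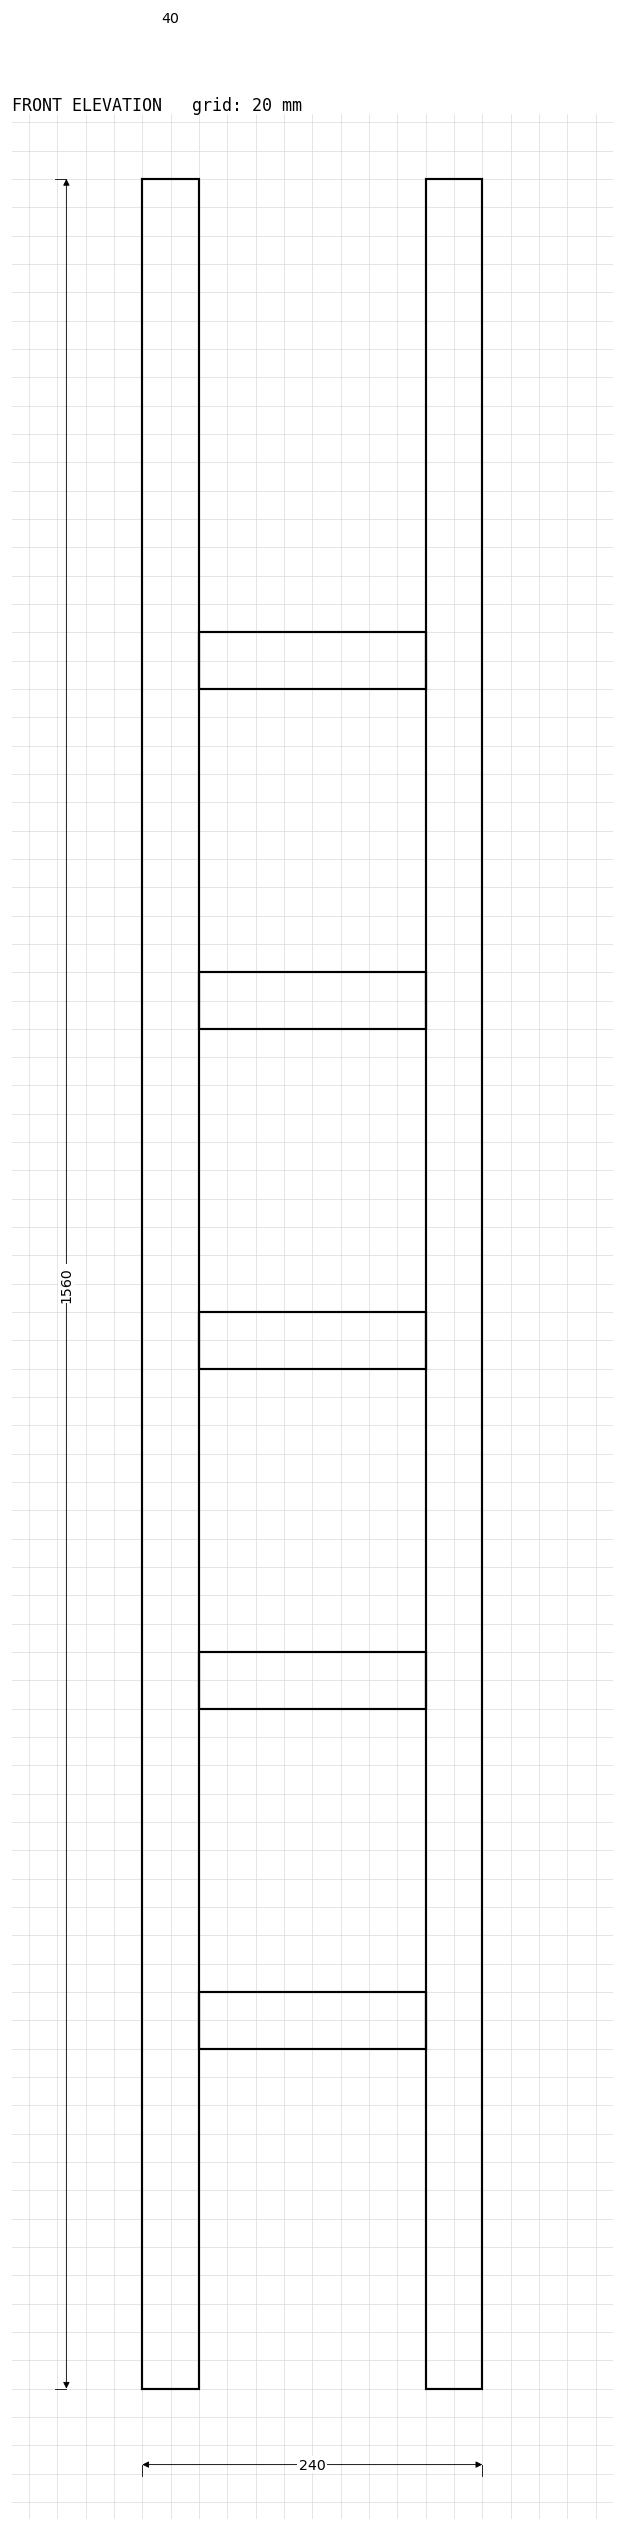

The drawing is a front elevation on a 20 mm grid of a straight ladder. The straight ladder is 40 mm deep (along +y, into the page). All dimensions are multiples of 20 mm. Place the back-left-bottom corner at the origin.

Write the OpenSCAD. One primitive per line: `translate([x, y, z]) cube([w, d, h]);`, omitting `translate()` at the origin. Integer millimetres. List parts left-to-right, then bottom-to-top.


cube([40, 40, 1560]);
translate([40, 0, 240]) cube([160, 40, 40]);
translate([40, 0, 480]) cube([160, 40, 40]);
translate([40, 0, 720]) cube([160, 40, 40]);
translate([40, 0, 960]) cube([160, 40, 40]);
translate([40, 0, 1200]) cube([160, 40, 40]);
translate([200, 0, 0]) cube([40, 40, 1560]);
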